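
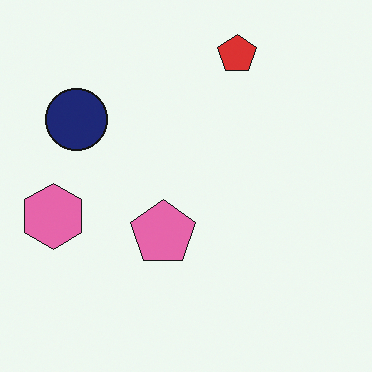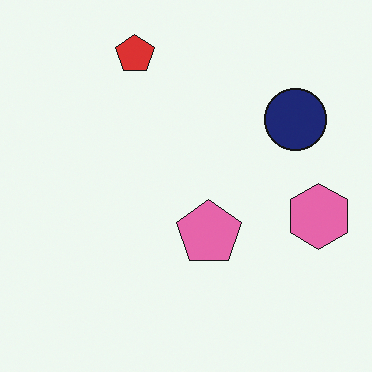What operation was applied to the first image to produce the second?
The transformation is: flipped horizontally (left ↔ right).

The pink hexagon is in the left of the first image and the right of the second — shapes on opposite sides of the vertical midline have swapped in a mirror flip.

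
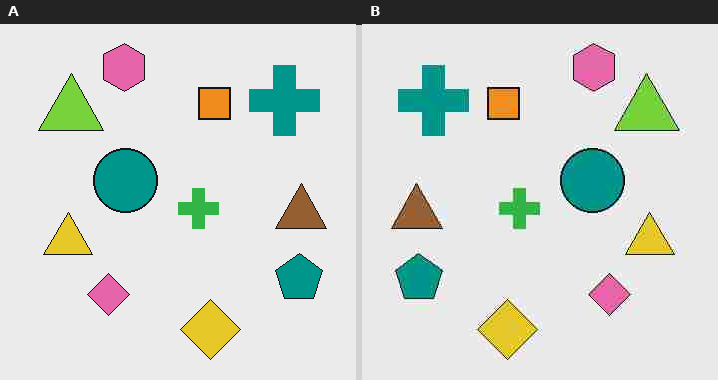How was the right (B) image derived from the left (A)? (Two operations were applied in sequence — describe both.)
The transformation is: heavily JPEG-compressed with obvious blocking artifacts, then flipped horizontally (left ↔ right).

Blocky 8×8 compression artifacts appear around shape edges and the flat background shows ringing — characteristic JPEG degradation. The brown triangle is in the right of the left (A) image and the left of the right (B) — shapes on opposite sides of the vertical midline have swapped in a mirror flip.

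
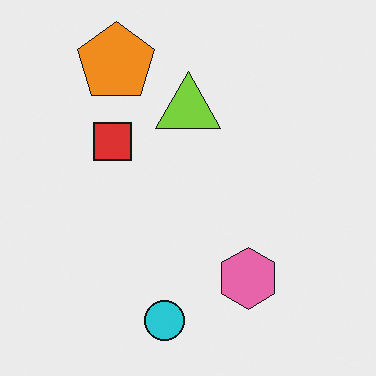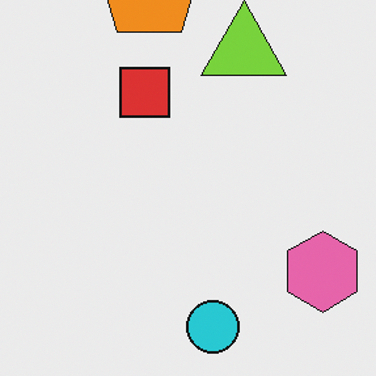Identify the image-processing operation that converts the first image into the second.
The transformation is: cropped slightly and scaled back up.

The visible shapes are larger and the field of view is narrower; shapes near the original edges may be partly or wholly outside the frame — a crop-and-rescale.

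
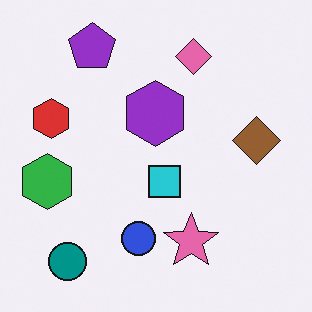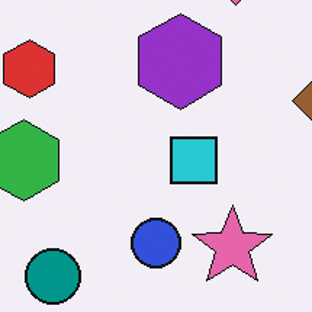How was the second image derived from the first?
The transformation is: cropped to a modestly smaller region and rescaled.

The visible shapes are larger and the field of view is narrower; shapes near the original edges may be partly or wholly outside the frame — a crop-and-rescale.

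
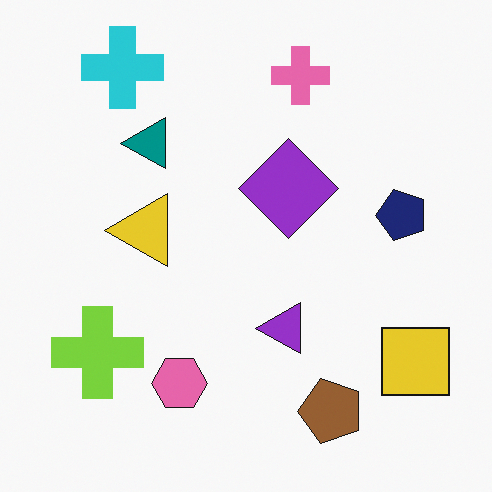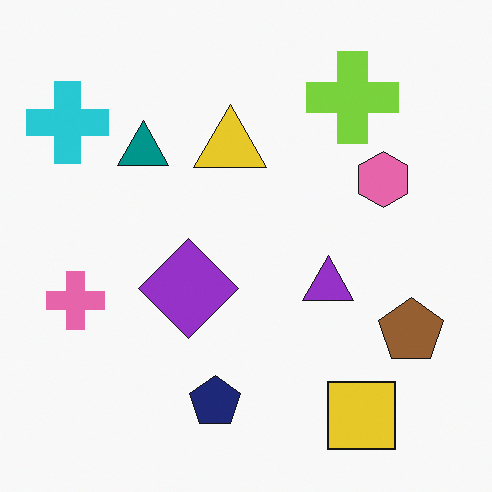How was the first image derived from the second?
The first image is the second transposed (reflected across the top-left ↔ bottom-right diagonal).

Shapes have swapped their row and column positions — what was in the top-right is now in the bottom-left — a diagonal reflection.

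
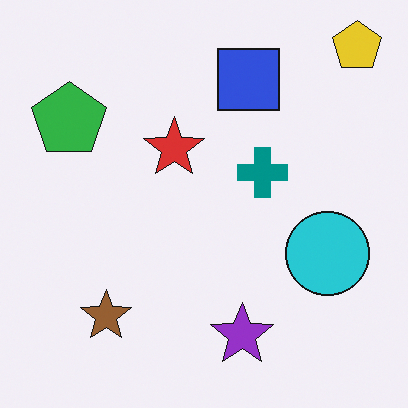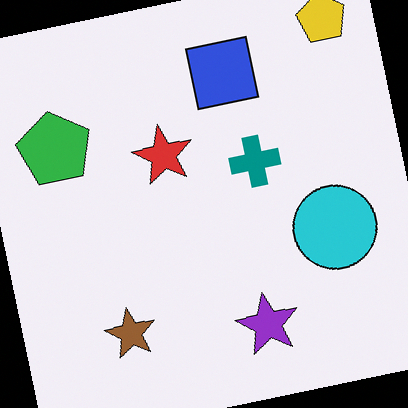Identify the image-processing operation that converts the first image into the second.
Rotated counter-clockwise by a slight angle.

Every shape is tilted by the same angle and the image corners show triangular fill wedges — a whole-image rotation by a non-right angle.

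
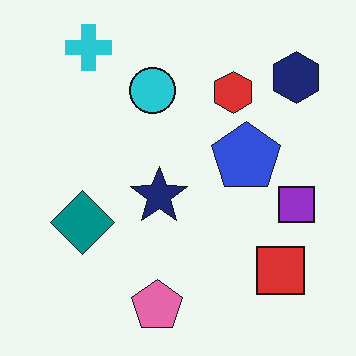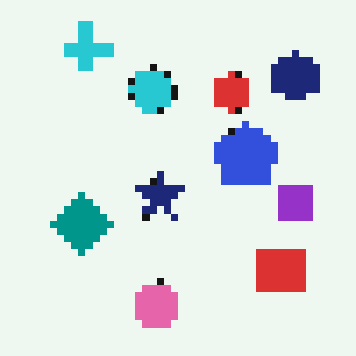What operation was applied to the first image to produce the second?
The transformation is: moderately pixelated.

Shapes are reduced to large square blocks; fine edges and outlines are lost — a downscale-then-upscale (mosaic) effect.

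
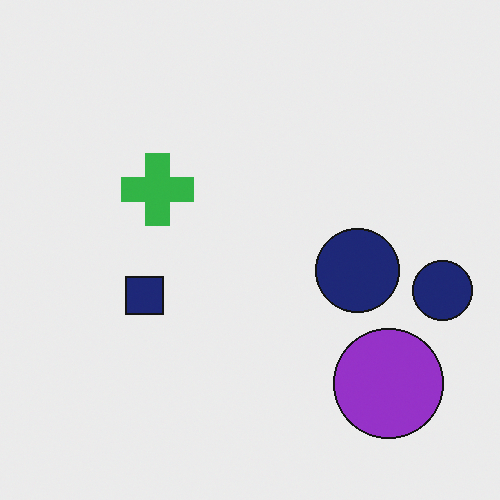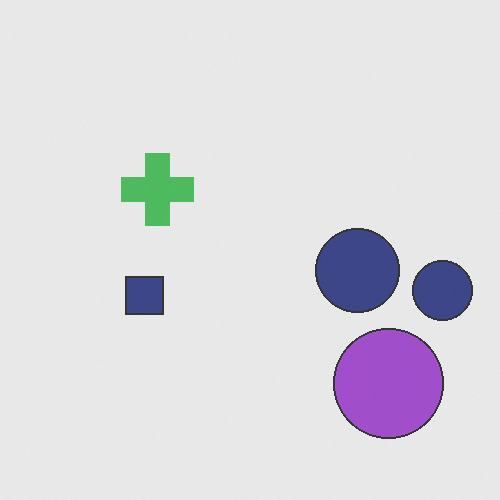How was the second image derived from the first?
Given slightly reduced contrast.

Tones are pushed toward mid-grey across the whole image — a global contrast change.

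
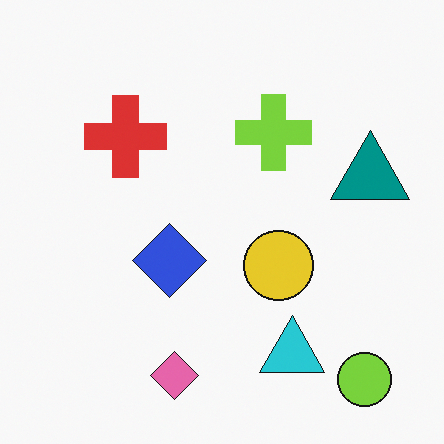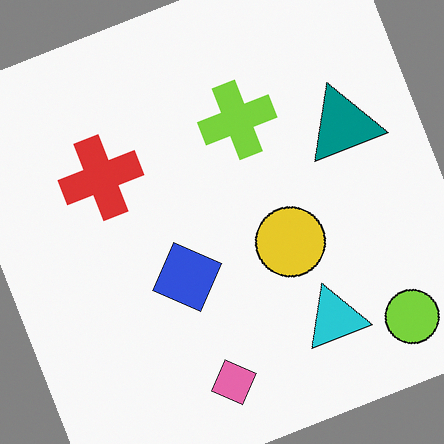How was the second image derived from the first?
The transformation is: rotated counter-clockwise by a moderate amount.

Every shape is tilted by the same angle and the image corners show triangular fill wedges — a whole-image rotation by a non-right angle.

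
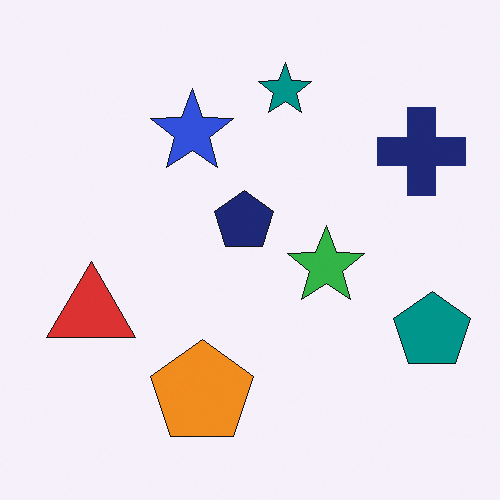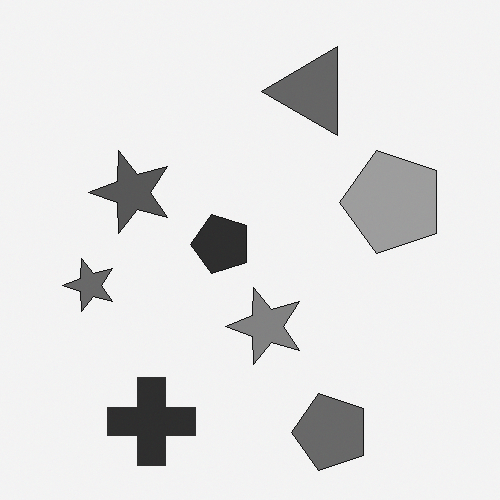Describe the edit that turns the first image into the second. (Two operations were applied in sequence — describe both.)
The image was converted to grayscale, then transposed (reflected across the top-left ↔ bottom-right diagonal).

All color is removed — every shape is now a shade of grey. Shapes have swapped their row and column positions — what was in the top-right is now in the bottom-left — a diagonal reflection.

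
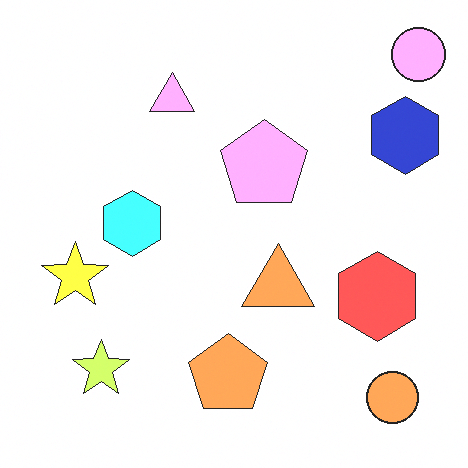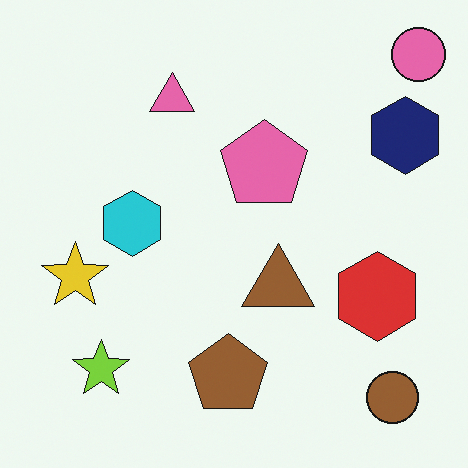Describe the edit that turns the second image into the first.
It was substantially brightened.

Every pixel — background and shapes alike — is uniformly brightened.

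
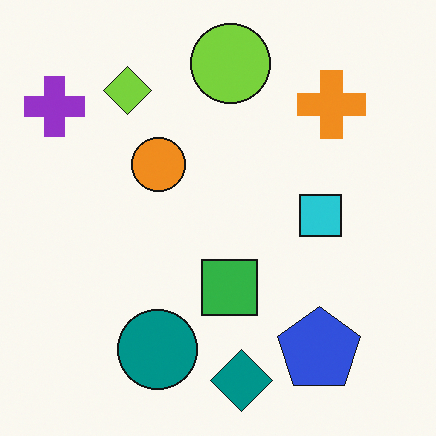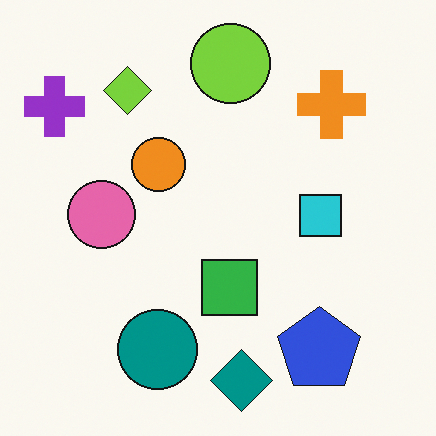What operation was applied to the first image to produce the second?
It was overlaid with an additional pink circle.

A pink circle appears in the second image that is absent from the first.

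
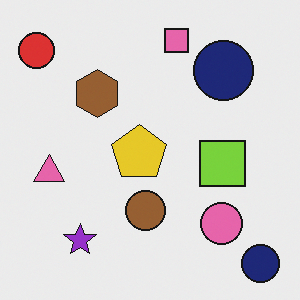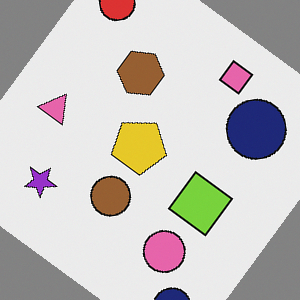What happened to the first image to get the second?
The image was rotated clockwise by a large amount — several tens of degrees.

Every shape is tilted by the same angle and the image corners show triangular fill wedges — a whole-image rotation by a non-right angle.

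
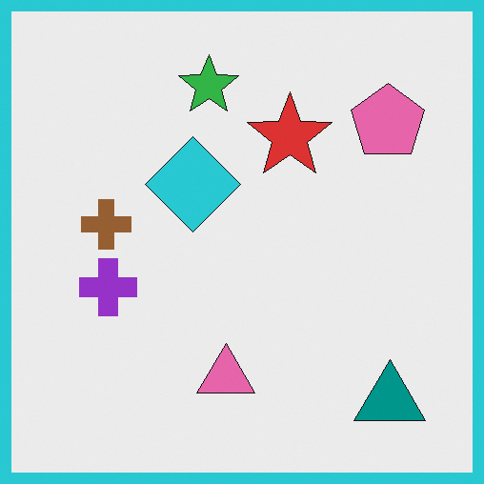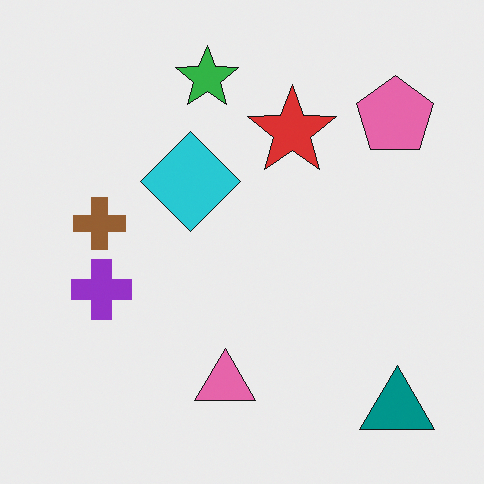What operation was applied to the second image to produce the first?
The image was framed with a cyan border.

A solid cyan frame runs around the edge of the first image, with the content slightly shrunk inside it.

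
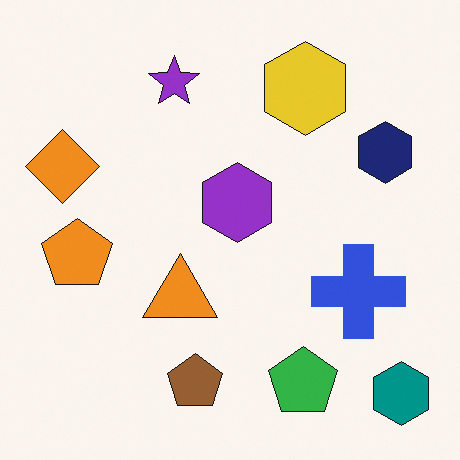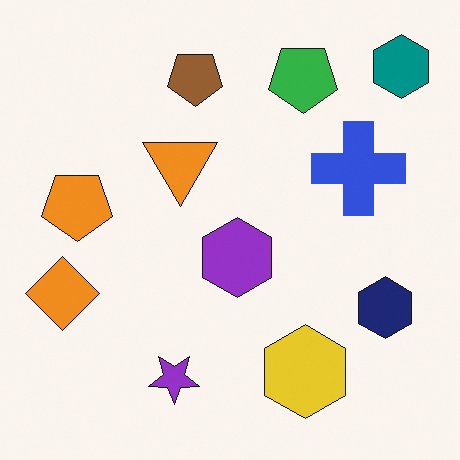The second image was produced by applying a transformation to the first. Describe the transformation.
The image was flipped vertically (top ↔ bottom).

The teal hexagon is in the bottom-right of the first image and the top-right of the second — shapes on opposite sides of the horizontal midline have swapped in a mirror flip.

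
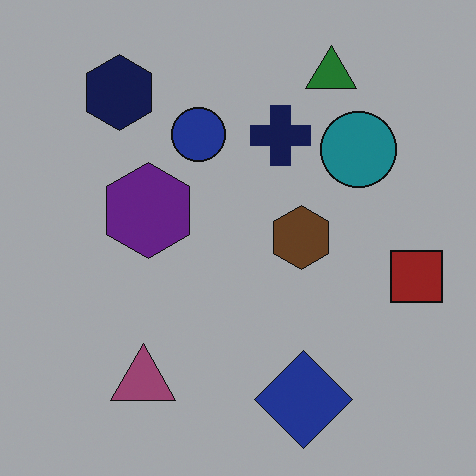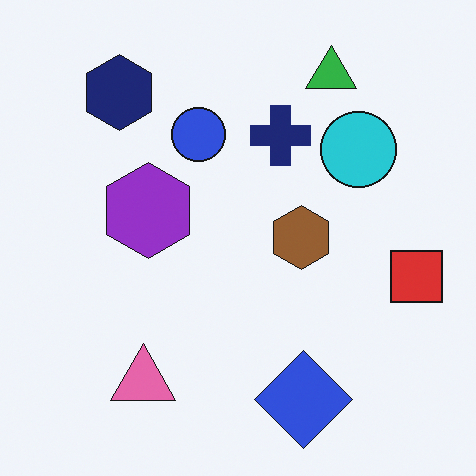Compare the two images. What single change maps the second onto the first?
The image was darkened a lot.

Every pixel — background and shapes alike — is uniformly darkened.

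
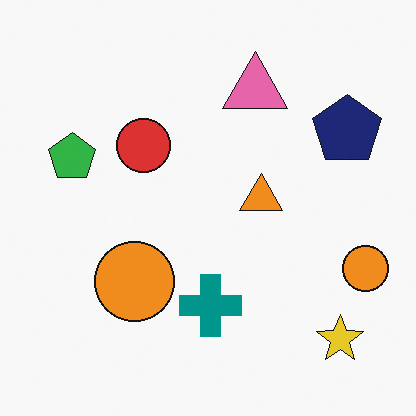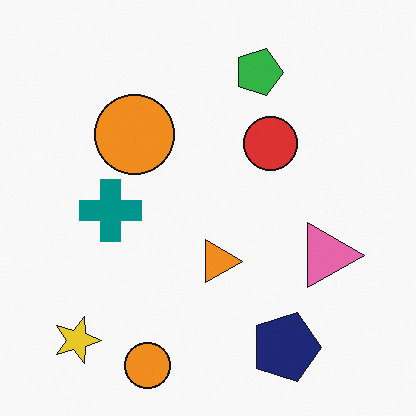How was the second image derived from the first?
The transformation is: rotated 90° clockwise.

The yellow star sits in the bottom-right of the first image and the bottom-left of the second — consistent with a whole-image 90° clockwise rotation.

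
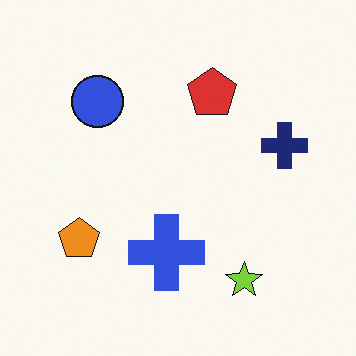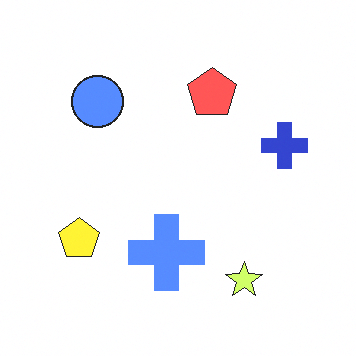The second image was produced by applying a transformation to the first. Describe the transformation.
Substantially brightened.

Every pixel — background and shapes alike — is uniformly brightened.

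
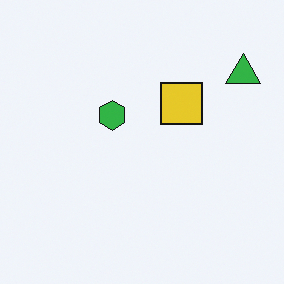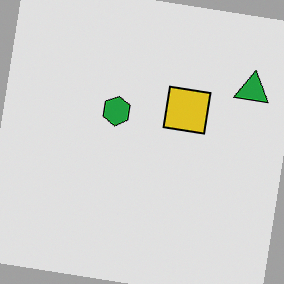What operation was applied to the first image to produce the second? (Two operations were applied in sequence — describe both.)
This is the original image rotated clockwise by a small amount, then posterized to a reduced palette.

Every shape is tilted by the same angle and the image corners show triangular fill wedges — a whole-image rotation by a non-right angle. Each flat color has snapped to a coarser quantized level — most visibly, the near-white background has dropped to a flat grey.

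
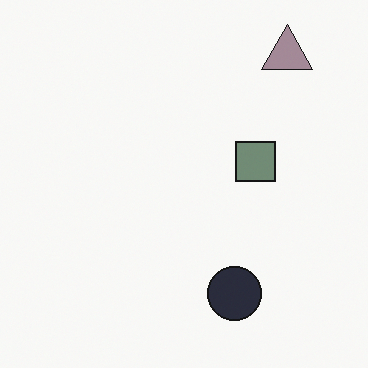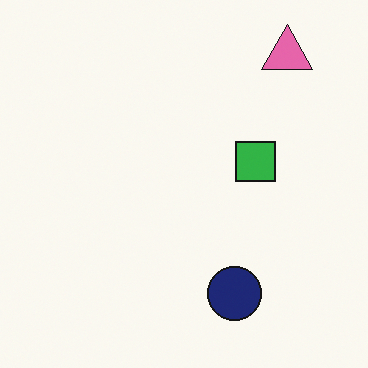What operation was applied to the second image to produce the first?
The transformation is: heavily desaturated.

All colors are more muted and greyish — a global saturation change.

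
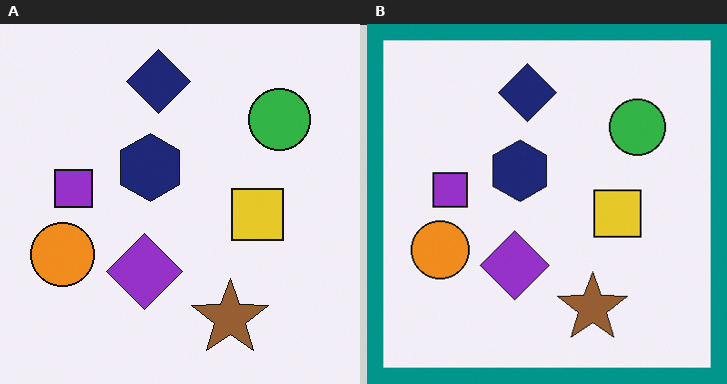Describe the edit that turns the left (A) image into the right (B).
The transformation is: framed with a teal border.

A solid teal frame runs around the edge of the right (B) image, with the content slightly shrunk inside it.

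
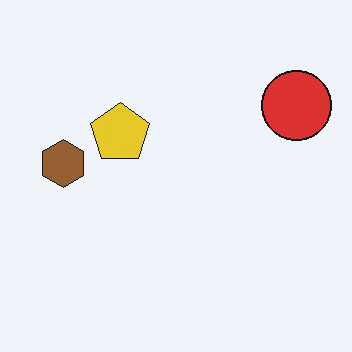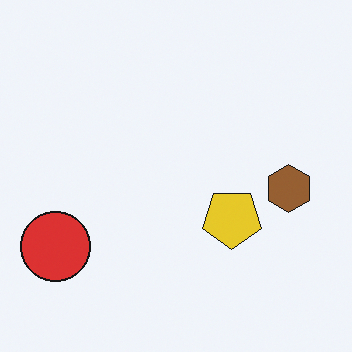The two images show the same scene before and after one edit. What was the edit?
Rotated 180°.

The red circle sits in the top-right of the first image and the bottom-left of the second — consistent with a whole-image 180° rotation.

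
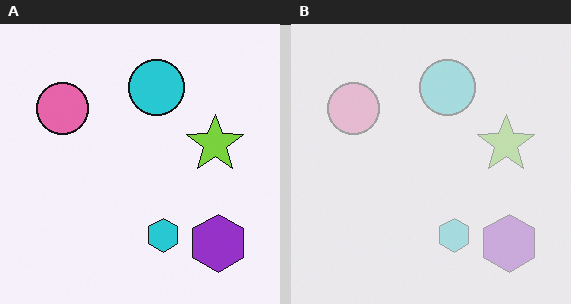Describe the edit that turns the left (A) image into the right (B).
The right (B) image is the left (A) washed out (contrast reduced).

Tones are pushed toward mid-grey across the whole image — a global contrast change.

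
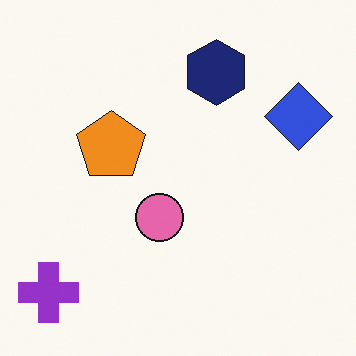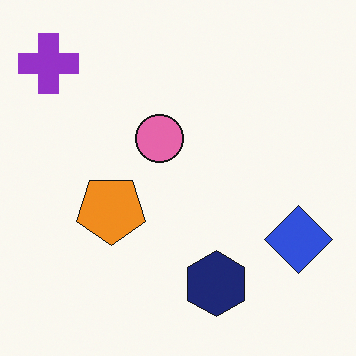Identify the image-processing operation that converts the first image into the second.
The second image is the first flipped vertically (top ↔ bottom).

The purple cross is in the bottom-left of the first image and the top-left of the second — shapes on opposite sides of the horizontal midline have swapped in a mirror flip.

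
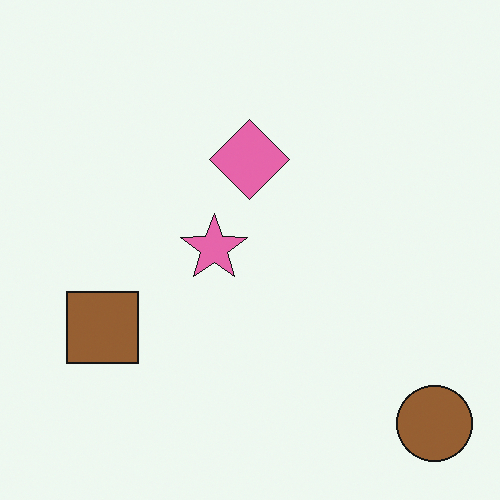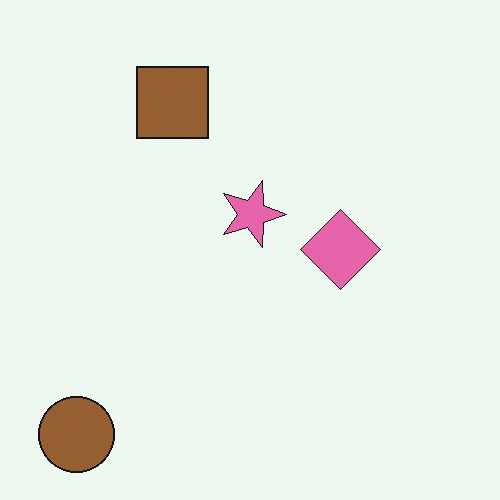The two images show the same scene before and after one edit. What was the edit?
This is the original image rotated 90° clockwise.

The brown circle sits in the bottom-right of the first image and the bottom-left of the second — consistent with a whole-image 90° clockwise rotation.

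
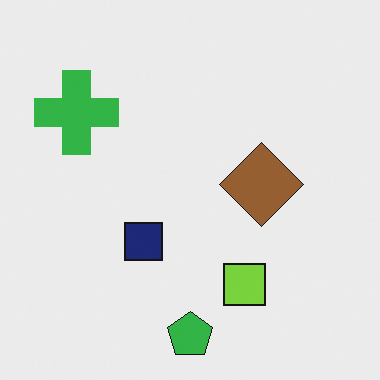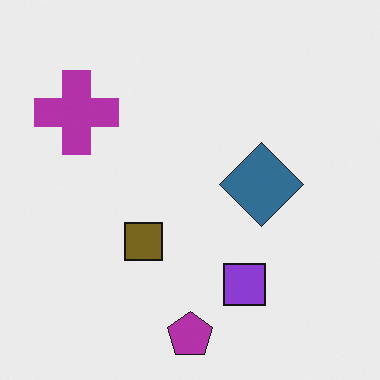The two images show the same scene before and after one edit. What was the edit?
The image was hue-shifted by a large amount.

Every shape's color has rotated by the same amount around the hue wheel — a uniform hue shift.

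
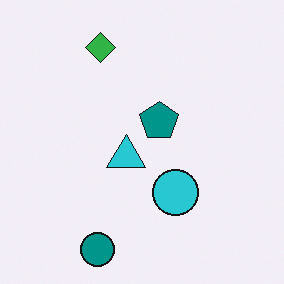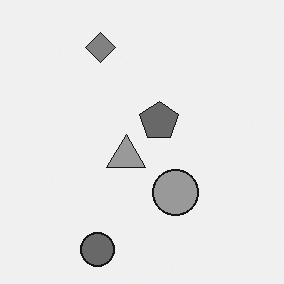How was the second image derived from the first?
The second image is the first converted to grayscale.

All color is removed — every shape is now a shade of grey.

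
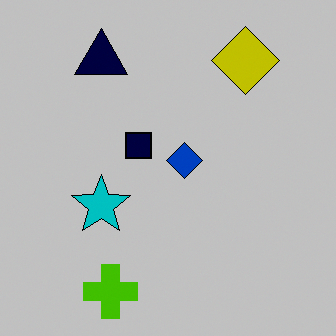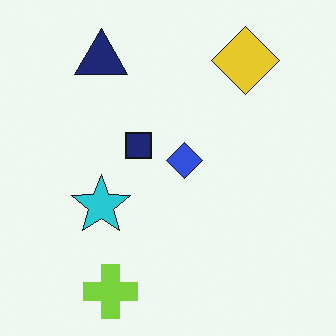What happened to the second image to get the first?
The transformation is: heavily posterized to just a handful of flat colors.

Each flat color has snapped to a coarser quantized level — most visibly, the near-white background has dropped to a flat grey.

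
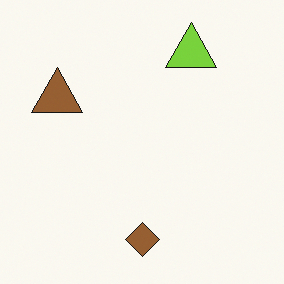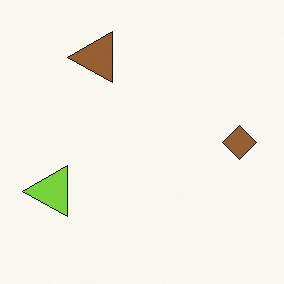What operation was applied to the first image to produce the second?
This is the original image transposed (reflected across the top-left ↔ bottom-right diagonal).

Shapes have swapped their row and column positions — what was in the top-right is now in the bottom-left — a diagonal reflection.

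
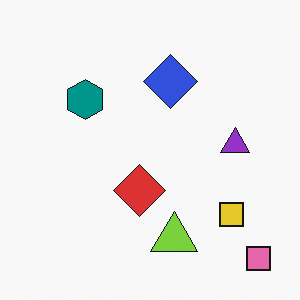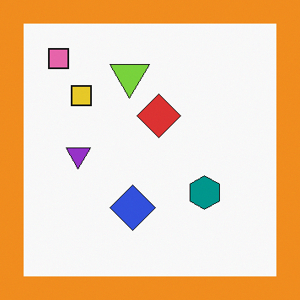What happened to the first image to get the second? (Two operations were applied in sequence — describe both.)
This is the original image rotated 180°, then framed with a orange border.

The pink square sits in the bottom-right of the first image and the top-left of the second — consistent with a whole-image 180° rotation. A solid orange frame runs around the edge of the second image, with the content slightly shrunk inside it.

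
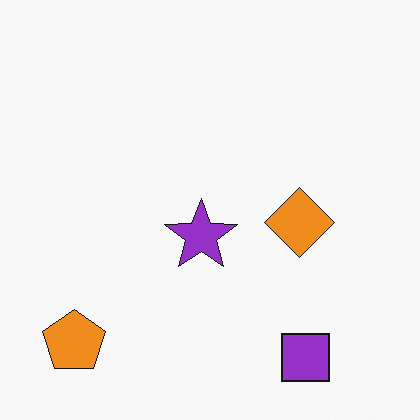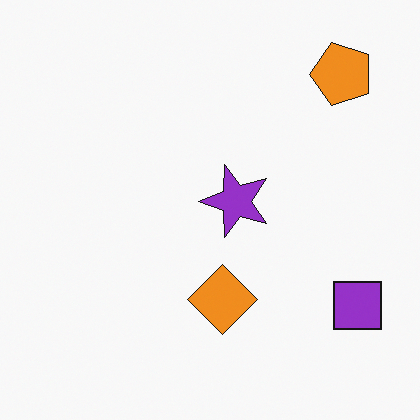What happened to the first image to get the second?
The second image is the first transposed (reflected across the top-left ↔ bottom-right diagonal).

Shapes have swapped their row and column positions — what was in the top-right is now in the bottom-left — a diagonal reflection.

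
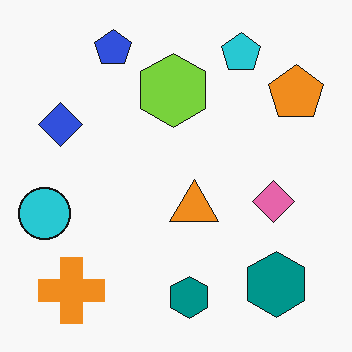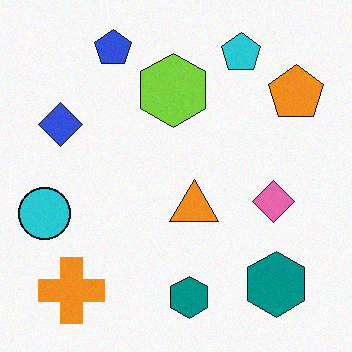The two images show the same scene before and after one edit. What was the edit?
Degraded with subtle gaussian noise.

Random speckle covers the whole image, including the flat background.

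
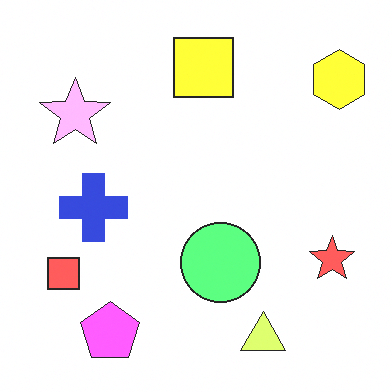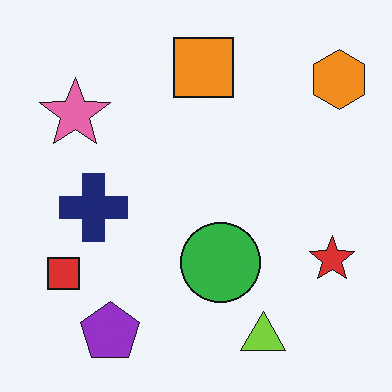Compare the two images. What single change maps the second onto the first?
The transformation is: noticeably brightened.

Every pixel — background and shapes alike — is uniformly brightened.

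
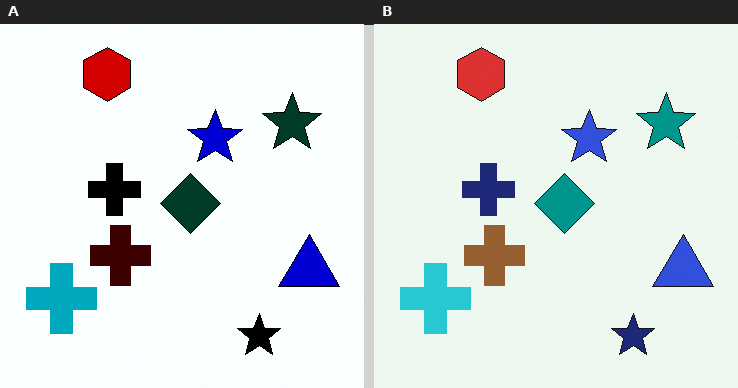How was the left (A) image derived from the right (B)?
It was boosted in contrast.

Tones are pushed away from mid-grey across the whole image — a global contrast change.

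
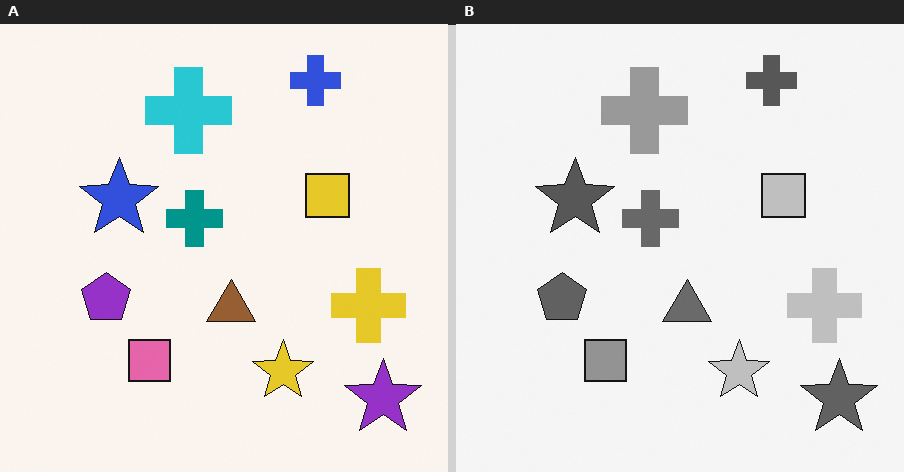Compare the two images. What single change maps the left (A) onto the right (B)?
The image was converted to grayscale.

All color is removed — every shape is now a shade of grey.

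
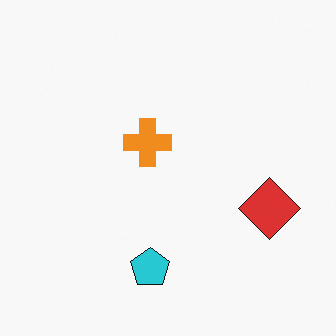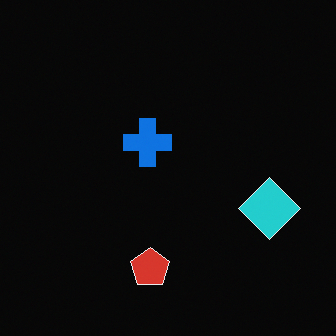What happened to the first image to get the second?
The second image is the first color-inverted (negative).

The light background has become dark and every shape's color is its complement — a photographic negative.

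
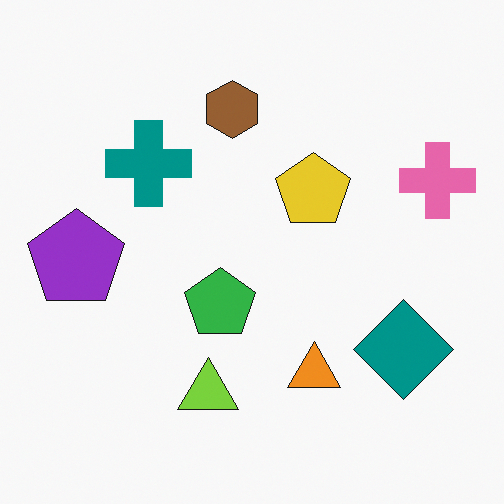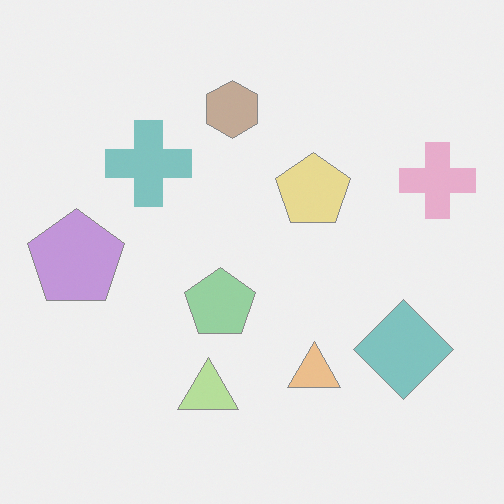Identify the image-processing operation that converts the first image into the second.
The second image is the first washed out (contrast reduced).

Tones are pushed toward mid-grey across the whole image — a global contrast change.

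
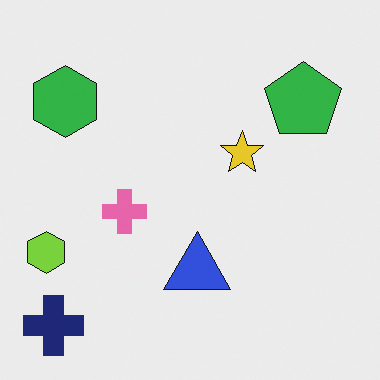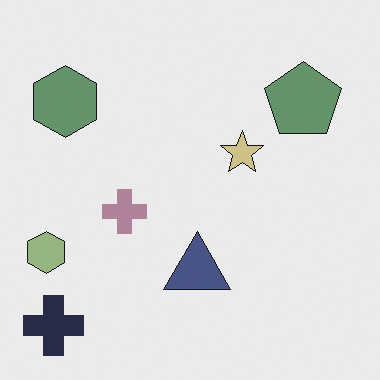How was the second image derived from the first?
This is the original image heavily desaturated.

All colors are more muted and greyish — a global saturation change.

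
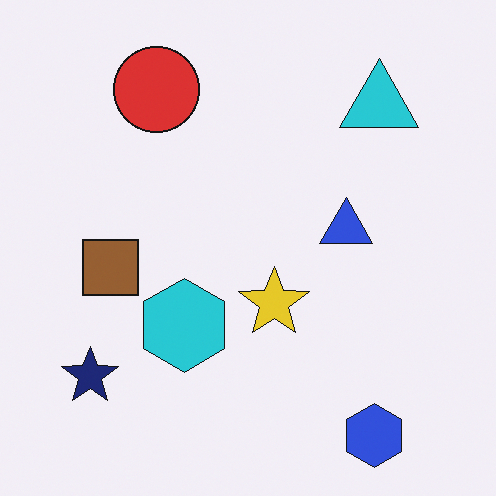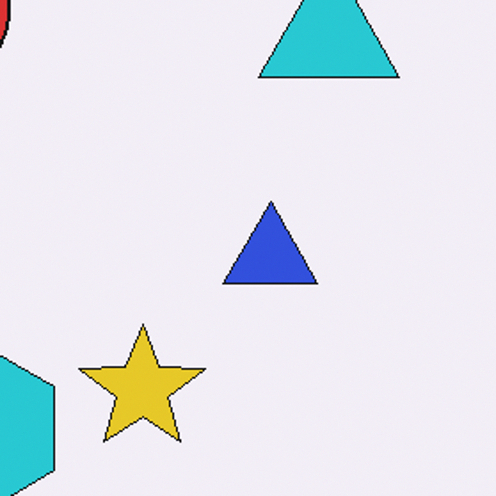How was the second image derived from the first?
The second image is the first cropped to a noticeably smaller region and rescaled.

The visible shapes are larger and the field of view is narrower; shapes near the original edges may be partly or wholly outside the frame — a crop-and-rescale.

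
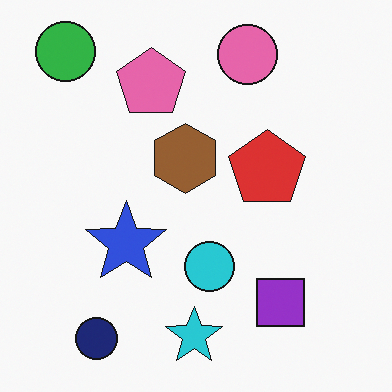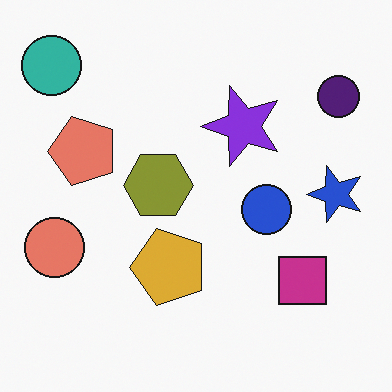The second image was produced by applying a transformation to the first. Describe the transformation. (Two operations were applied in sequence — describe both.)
This is the original image hue-shifted slightly, then transposed (reflected across the top-left ↔ bottom-right diagonal).

Every shape's color has rotated by the same amount around the hue wheel — a uniform hue shift. Shapes have swapped their row and column positions — what was in the top-right is now in the bottom-left — a diagonal reflection.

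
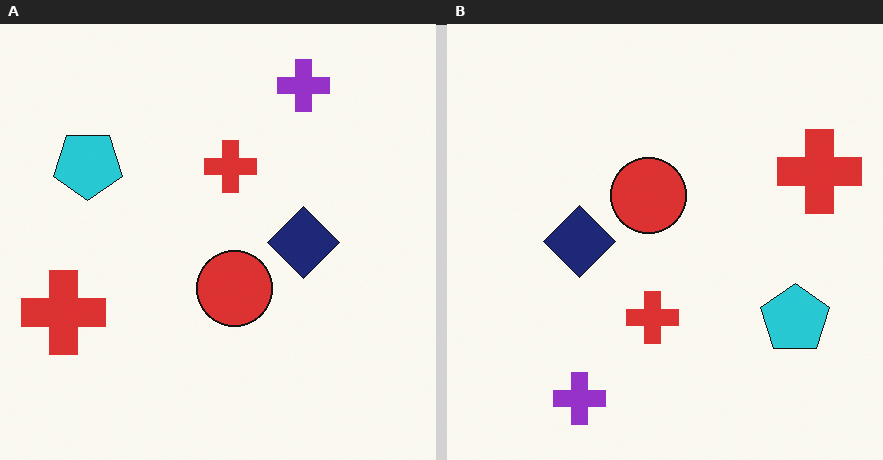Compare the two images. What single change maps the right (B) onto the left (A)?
Rotated 180°.

The purple cross sits in the bottom-left of the right (B) image and the top-right of the left (A) — consistent with a whole-image 180° rotation.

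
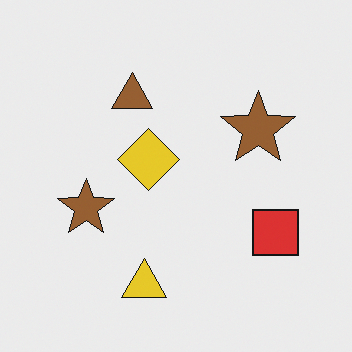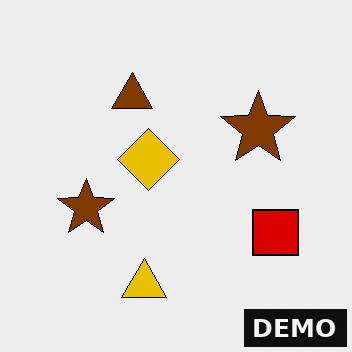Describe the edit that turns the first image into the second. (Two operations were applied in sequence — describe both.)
This is the original image given slightly increased contrast, then watermarked with the text "DEMO" in the lower-right corner.

Tones are pushed away from mid-grey across the whole image — a global contrast change. A dark label reading "DEMO" appears in the lower-right corner.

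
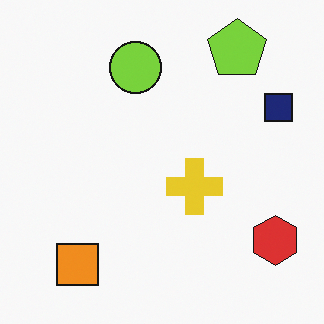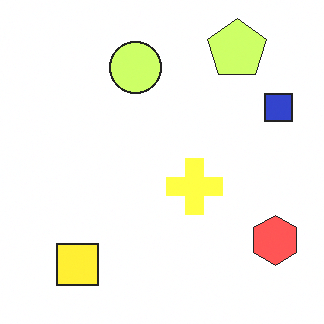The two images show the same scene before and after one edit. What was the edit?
It was noticeably brightened.

Every pixel — background and shapes alike — is uniformly brightened.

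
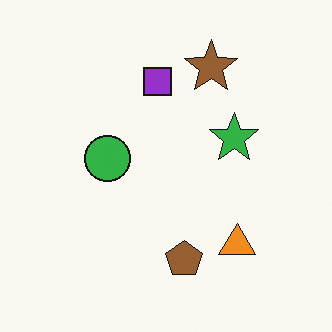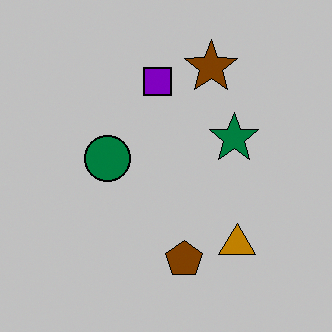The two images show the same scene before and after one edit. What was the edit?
The second image is the first heavily posterized to just a handful of flat colors.

Each flat color has snapped to a coarser quantized level — most visibly, the near-white background has dropped to a flat grey.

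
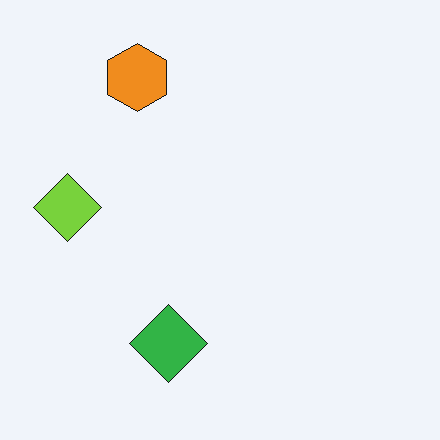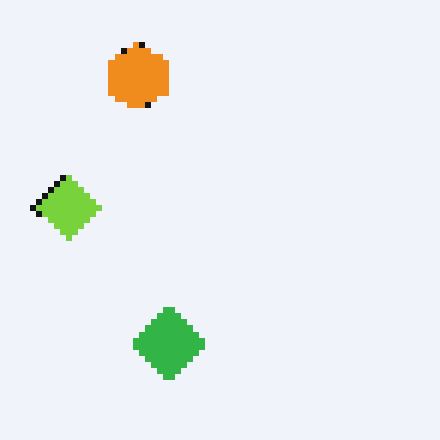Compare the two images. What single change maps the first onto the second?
Moderately pixelated.

Shapes are reduced to large square blocks; fine edges and outlines are lost — a downscale-then-upscale (mosaic) effect.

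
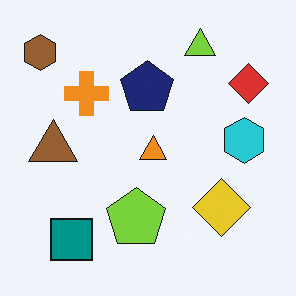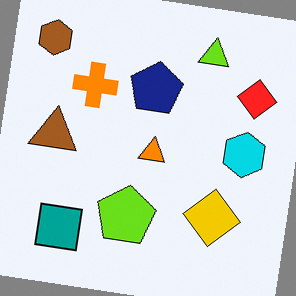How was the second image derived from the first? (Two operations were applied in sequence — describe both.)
Slightly oversaturated, then rotated clockwise by a slight angle.

All colors are more vivid — a global saturation change. Every shape is tilted by the same angle and the image corners show triangular fill wedges — a whole-image rotation by a non-right angle.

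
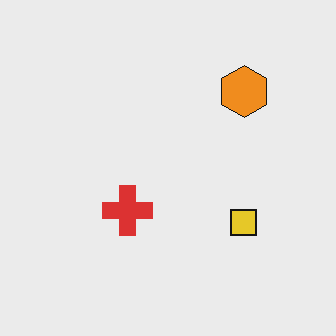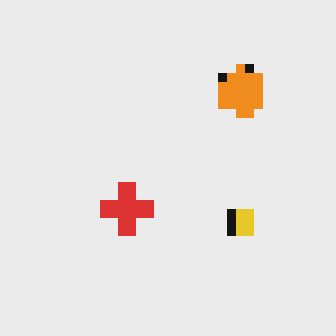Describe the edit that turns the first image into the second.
The image was coarsely pixelated.

Shapes are reduced to large square blocks; fine edges and outlines are lost — a downscale-then-upscale (mosaic) effect.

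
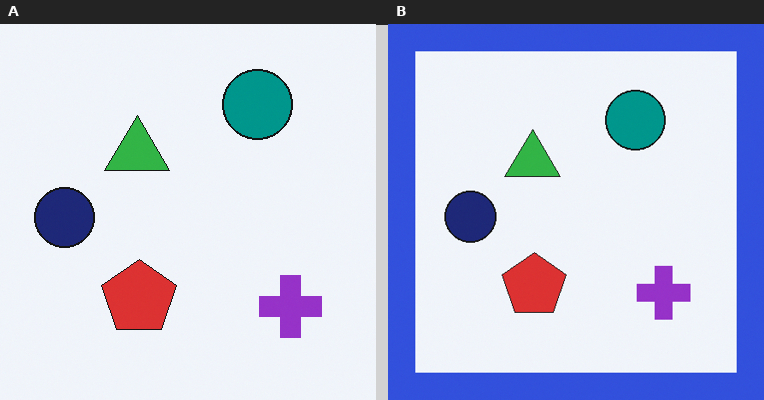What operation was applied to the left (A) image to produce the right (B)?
The transformation is: framed with a blue border.

A solid blue frame runs around the edge of the right (B) image, with the content slightly shrunk inside it.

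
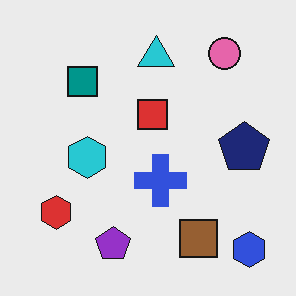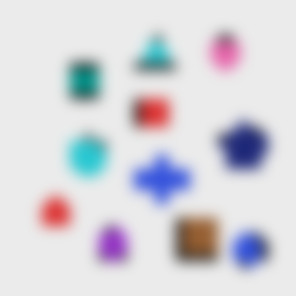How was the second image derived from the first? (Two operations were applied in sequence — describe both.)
The image was moderately pixelated, then heavily blurred.

Shapes are reduced to large square blocks; fine edges and outlines are lost — a downscale-then-upscale (mosaic) effect. Shape edges and outlines are uniformly softened across the whole image.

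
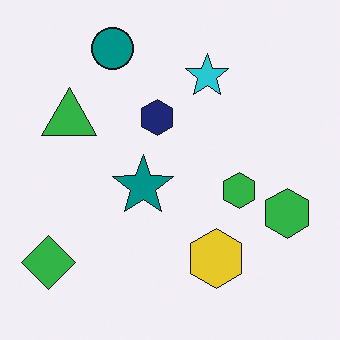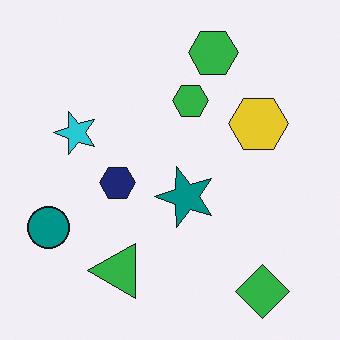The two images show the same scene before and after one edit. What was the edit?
The second image is the first rotated 90° counter-clockwise.

The green diamond sits in the bottom-left of the first image and the bottom-right of the second — consistent with a whole-image 90° counter-clockwise rotation.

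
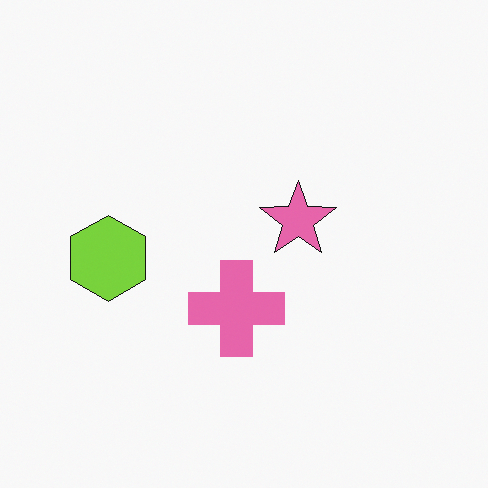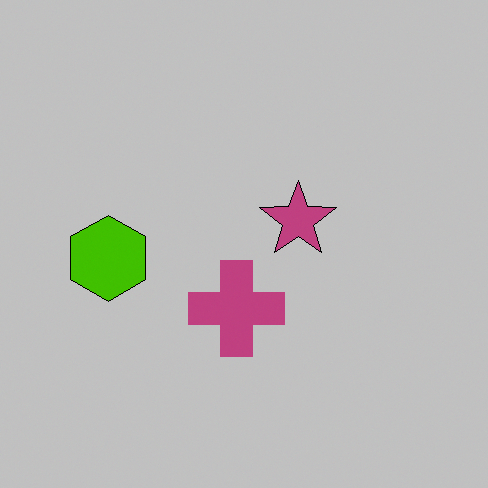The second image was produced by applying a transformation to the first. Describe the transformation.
The image was aggressively posterized.

Each flat color has snapped to a coarser quantized level — most visibly, the near-white background has dropped to a flat grey.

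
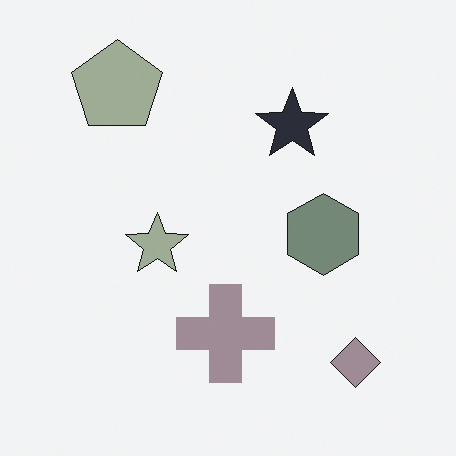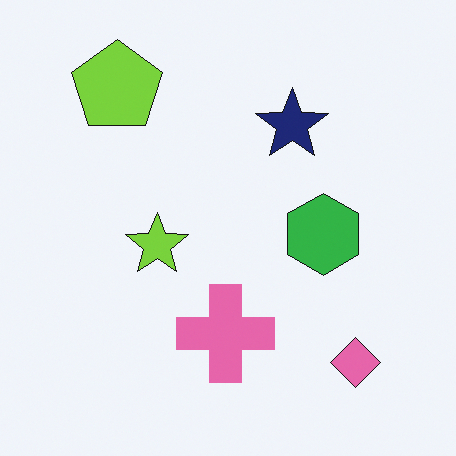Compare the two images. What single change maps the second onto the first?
The transformation is: heavily desaturated.

All colors are more muted and greyish — a global saturation change.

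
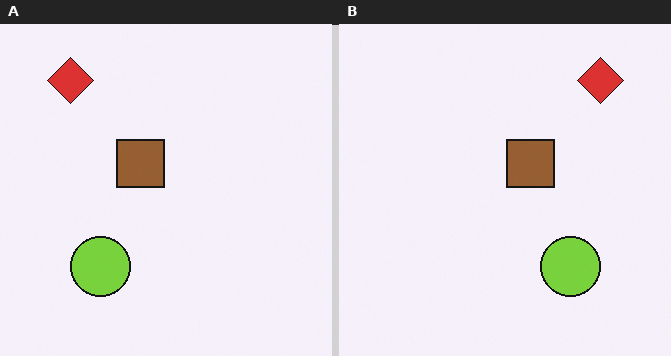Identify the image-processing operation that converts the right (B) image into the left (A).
Flipped horizontally (left ↔ right).

The red diamond is in the top-right of the right (B) image and the top-left of the left (A) — shapes on opposite sides of the vertical midline have swapped in a mirror flip.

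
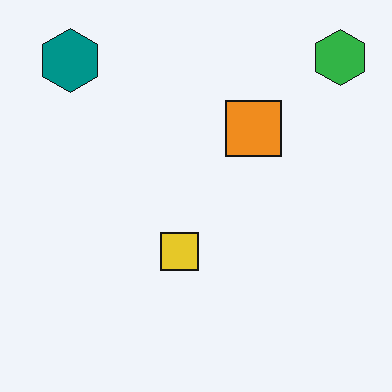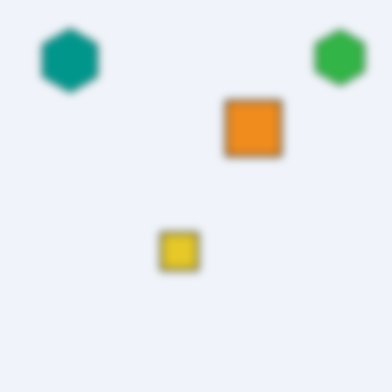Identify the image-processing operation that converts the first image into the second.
This is the original image noticeably gaussian-blurred.

Shape edges and outlines are uniformly softened across the whole image.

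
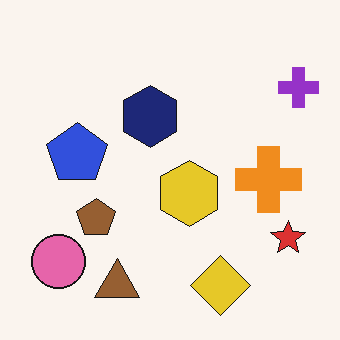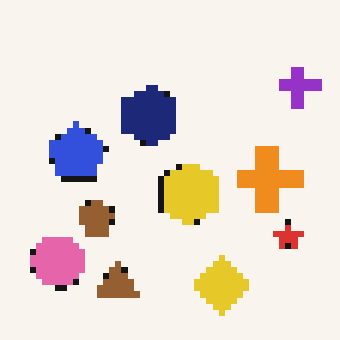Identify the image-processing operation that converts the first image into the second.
This is the original image pixelated into visible square blocks.

Shapes are reduced to large square blocks; fine edges and outlines are lost — a downscale-then-upscale (mosaic) effect.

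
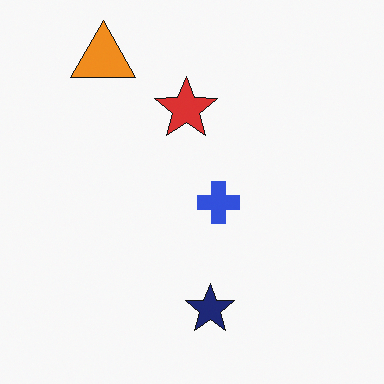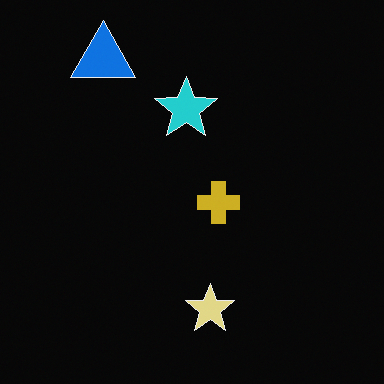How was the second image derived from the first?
The transformation is: color-inverted (negative).

The light background has become dark and every shape's color is its complement — a photographic negative.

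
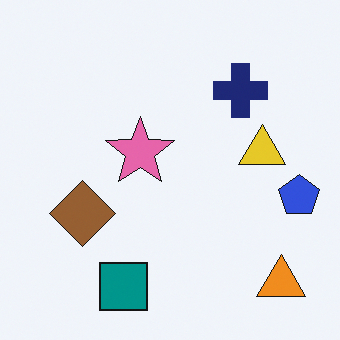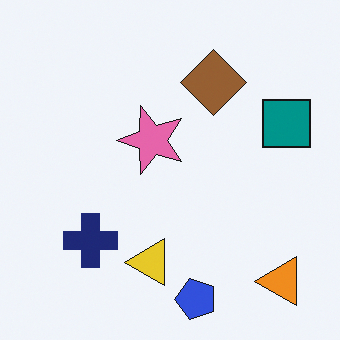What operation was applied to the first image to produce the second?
This is the original image transposed (reflected across the top-left ↔ bottom-right diagonal).

Shapes have swapped their row and column positions — what was in the top-right is now in the bottom-left — a diagonal reflection.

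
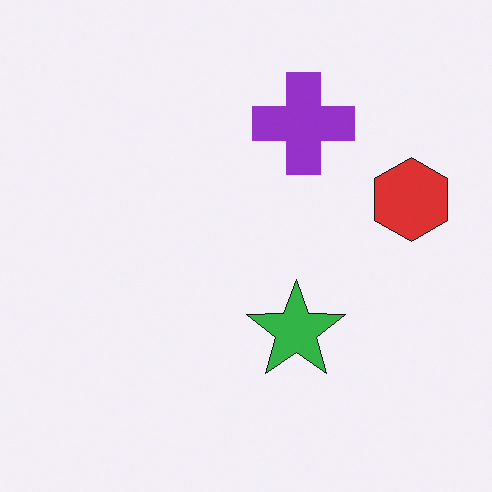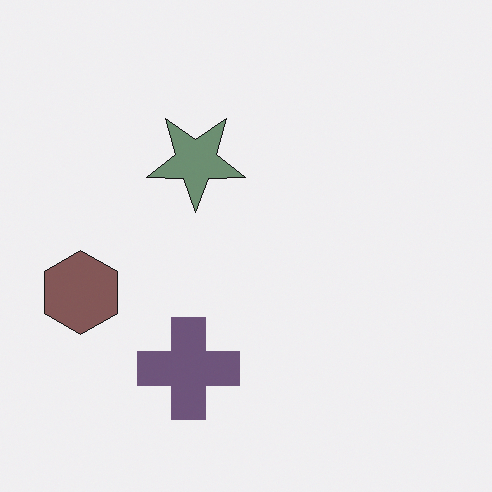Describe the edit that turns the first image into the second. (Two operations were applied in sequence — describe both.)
The image was rotated 180°, then heavily desaturated.

The red hexagon sits in the right of the first image and the left of the second — consistent with a whole-image 180° rotation. All colors are more muted and greyish — a global saturation change.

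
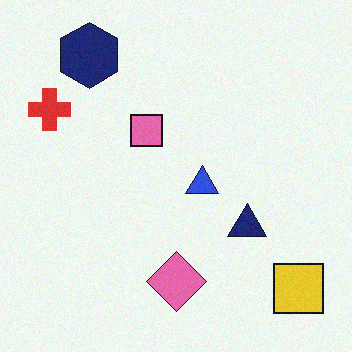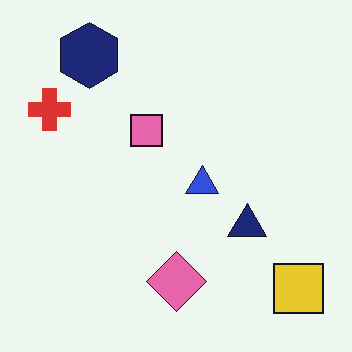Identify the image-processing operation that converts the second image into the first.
The transformation is: degraded with subtle gaussian noise.

Random speckle covers the whole image, including the flat background.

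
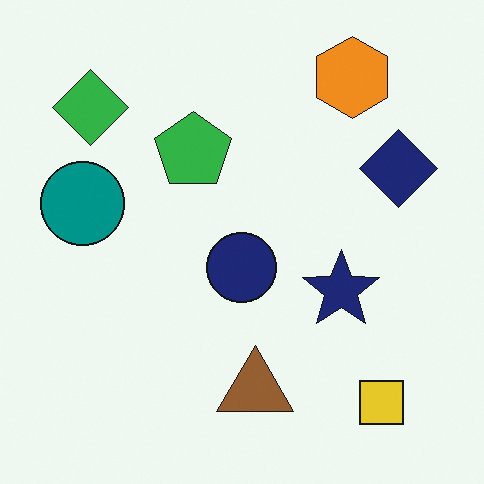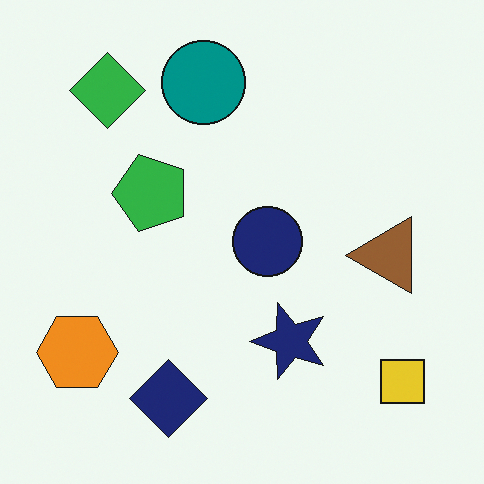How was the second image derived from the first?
This is the original image transposed (reflected across the top-left ↔ bottom-right diagonal).

Shapes have swapped their row and column positions — what was in the top-right is now in the bottom-left — a diagonal reflection.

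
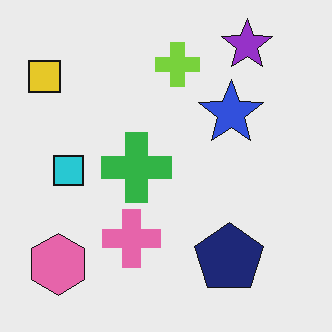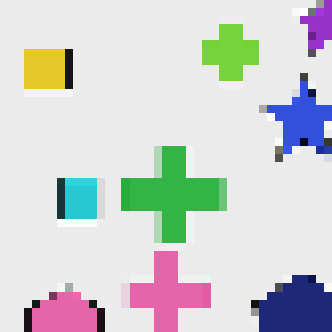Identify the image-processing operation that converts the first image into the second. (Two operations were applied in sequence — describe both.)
Cropped slightly and scaled back up, then pixelated into visible square blocks.

The visible shapes are larger and the field of view is narrower; shapes near the original edges may be partly or wholly outside the frame — a crop-and-rescale. Shapes are reduced to large square blocks; fine edges and outlines are lost — a downscale-then-upscale (mosaic) effect.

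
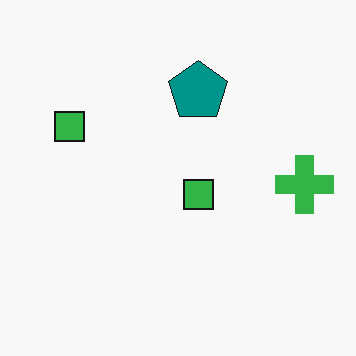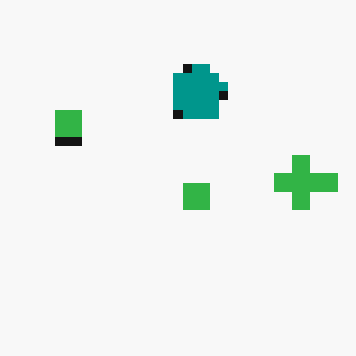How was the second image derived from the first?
It was coarsely pixelated.

Shapes are reduced to large square blocks; fine edges and outlines are lost — a downscale-then-upscale (mosaic) effect.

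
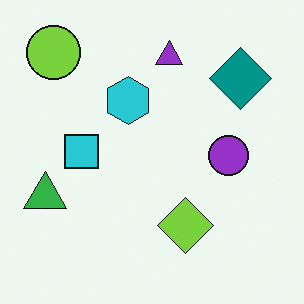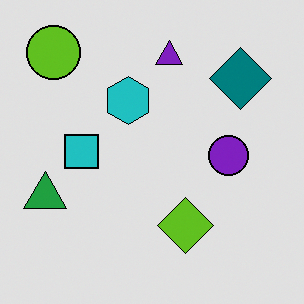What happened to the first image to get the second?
It was moderately posterized.

Each flat color has snapped to a coarser quantized level — most visibly, the near-white background has dropped to a flat grey.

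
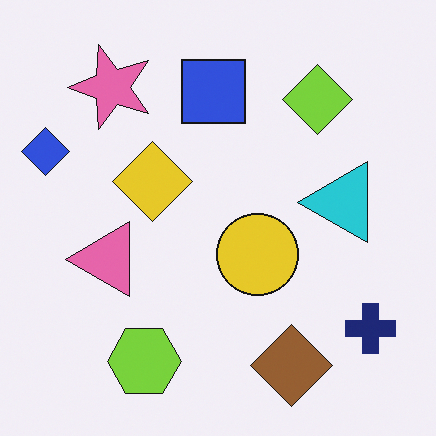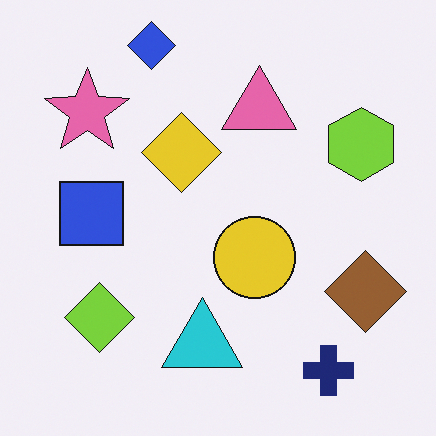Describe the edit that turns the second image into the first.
Transposed (reflected across the top-left ↔ bottom-right diagonal).

Shapes have swapped their row and column positions — what was in the top-right is now in the bottom-left — a diagonal reflection.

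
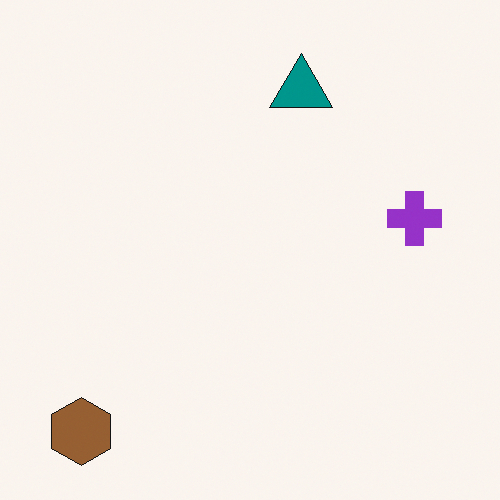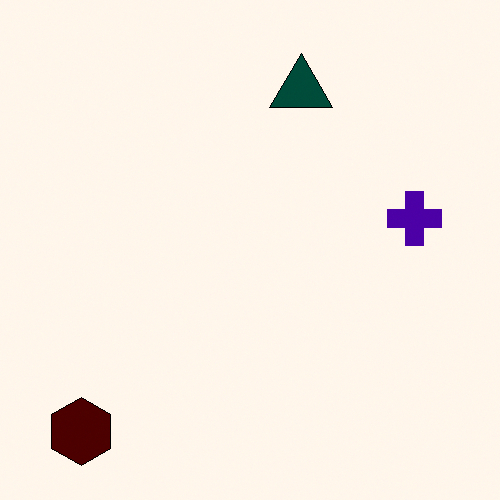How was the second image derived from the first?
The second image is the first boosted in contrast.

Tones are pushed away from mid-grey across the whole image — a global contrast change.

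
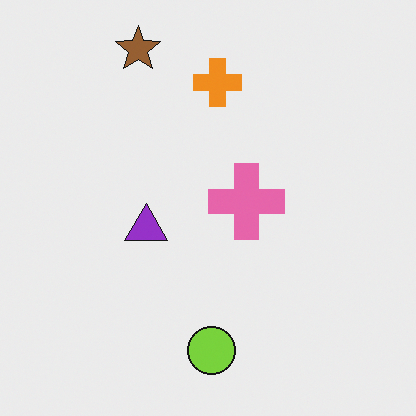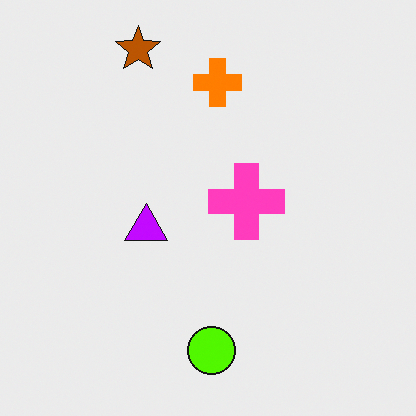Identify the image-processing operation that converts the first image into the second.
This is the original image heavily oversaturated.

All colors are more vivid — a global saturation change.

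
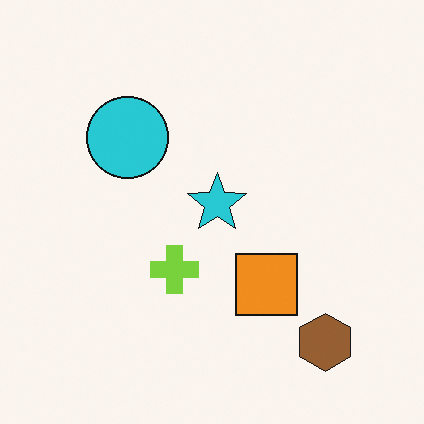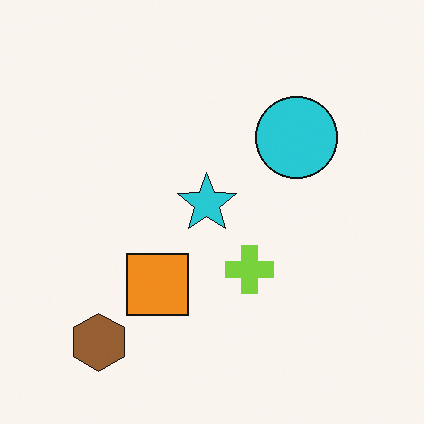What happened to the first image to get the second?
Flipped horizontally (left ↔ right).

The brown hexagon is in the bottom-right of the first image and the bottom-left of the second — shapes on opposite sides of the vertical midline have swapped in a mirror flip.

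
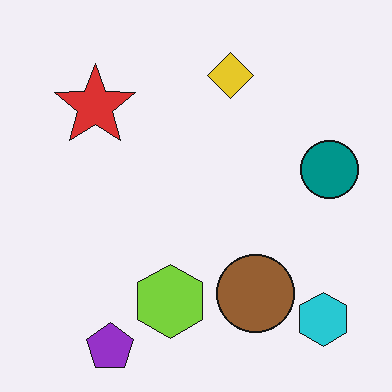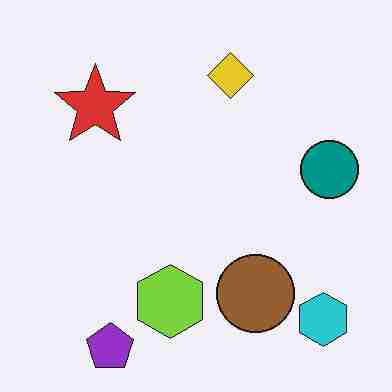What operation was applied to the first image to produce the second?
Heavily JPEG-compressed with obvious blocking artifacts.

Blocky 8×8 compression artifacts appear around shape edges and the flat background shows ringing — characteristic JPEG degradation.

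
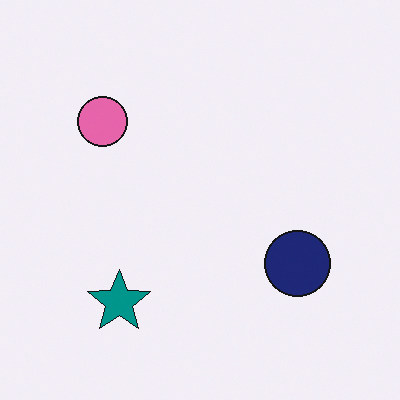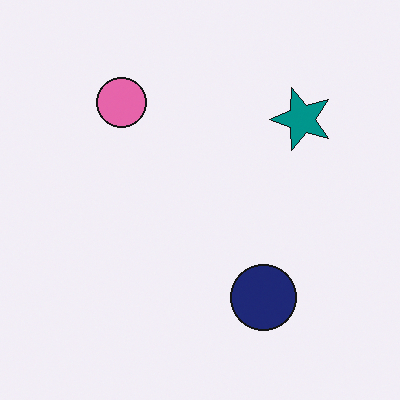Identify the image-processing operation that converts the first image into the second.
The image was transposed (reflected across the top-left ↔ bottom-right diagonal).

Shapes have swapped their row and column positions — what was in the top-right is now in the bottom-left — a diagonal reflection.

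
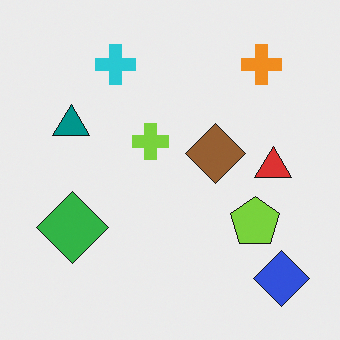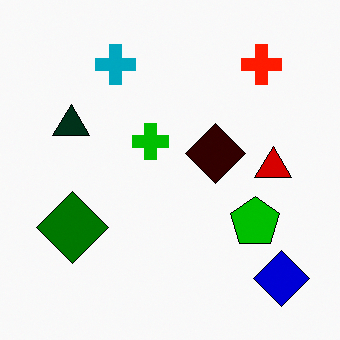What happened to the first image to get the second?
Given much higher contrast.

Tones are pushed away from mid-grey across the whole image — a global contrast change.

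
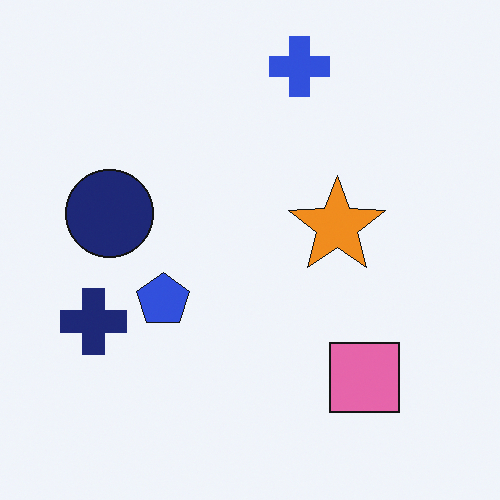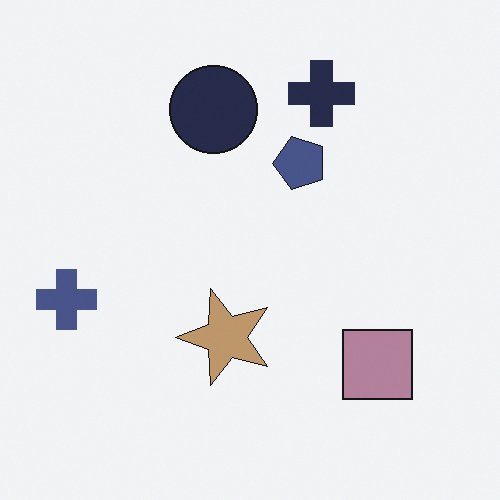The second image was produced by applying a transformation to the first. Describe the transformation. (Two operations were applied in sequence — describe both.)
The second image is the first heavily desaturated, then transposed (reflected across the top-left ↔ bottom-right diagonal).

All colors are more muted and greyish — a global saturation change. Shapes have swapped their row and column positions — what was in the top-right is now in the bottom-left — a diagonal reflection.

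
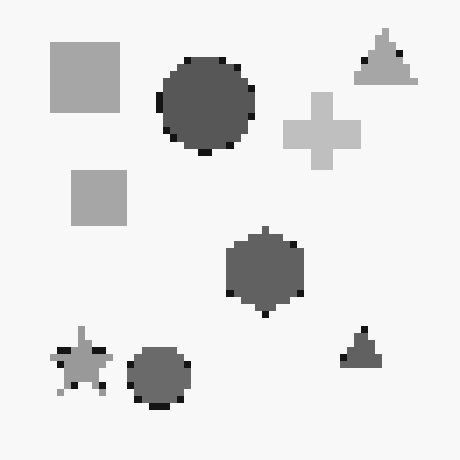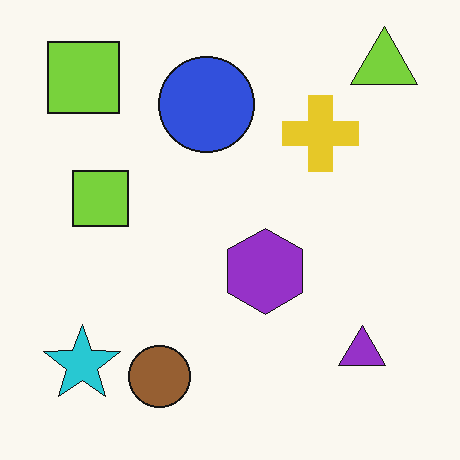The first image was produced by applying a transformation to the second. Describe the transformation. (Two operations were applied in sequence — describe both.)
This is the original image converted to grayscale, then pixelated into visible square blocks.

All color is removed — every shape is now a shade of grey. Shapes are reduced to large square blocks; fine edges and outlines are lost — a downscale-then-upscale (mosaic) effect.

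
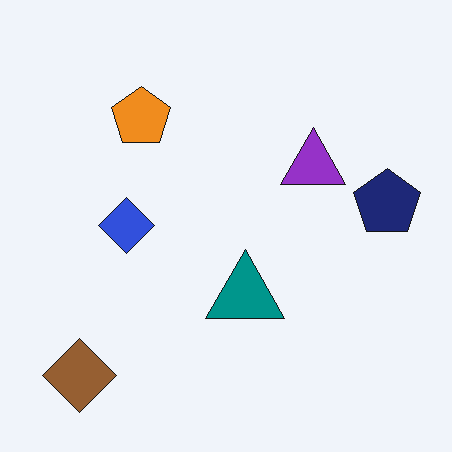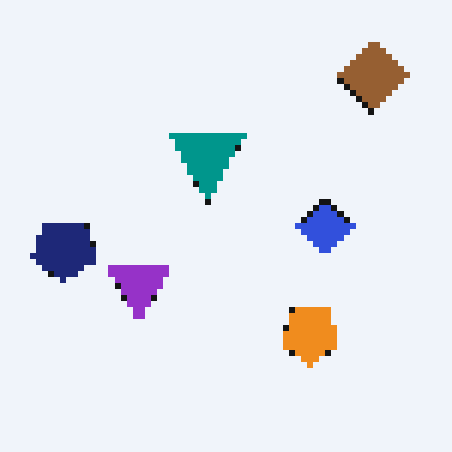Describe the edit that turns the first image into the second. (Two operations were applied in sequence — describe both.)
This is the original image rotated 180°, then pixelated into visible square blocks.

The brown diamond sits in the bottom-left of the first image and the top-right of the second — consistent with a whole-image 180° rotation. Shapes are reduced to large square blocks; fine edges and outlines are lost — a downscale-then-upscale (mosaic) effect.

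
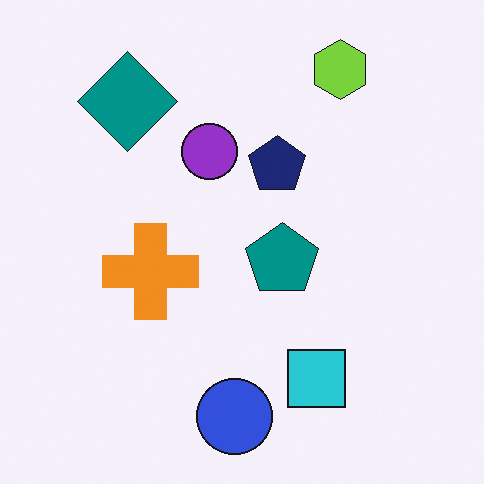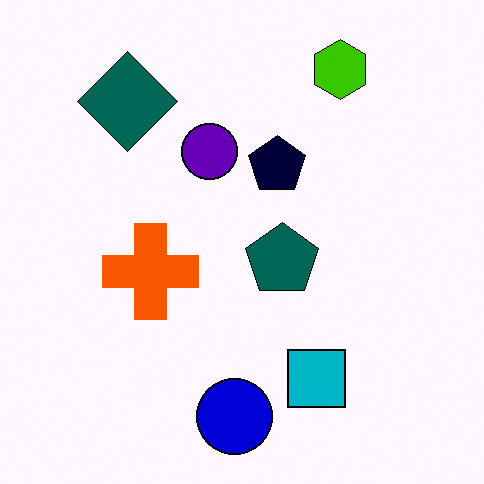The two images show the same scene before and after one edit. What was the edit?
The transformation is: given much higher contrast.

Tones are pushed away from mid-grey across the whole image — a global contrast change.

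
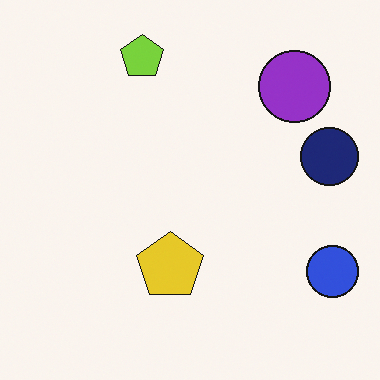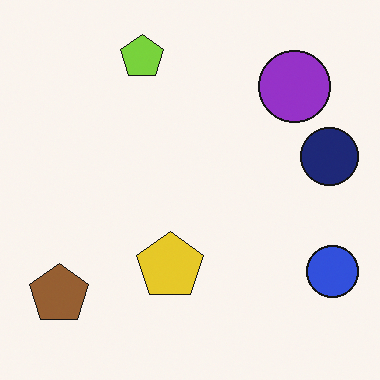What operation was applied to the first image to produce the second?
It was overlaid with an additional brown pentagon.

A brown pentagon appears in the second image that is absent from the first.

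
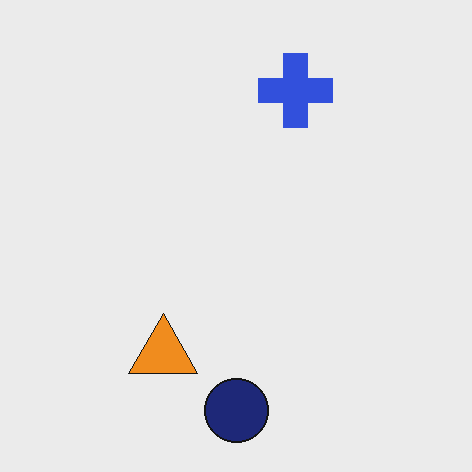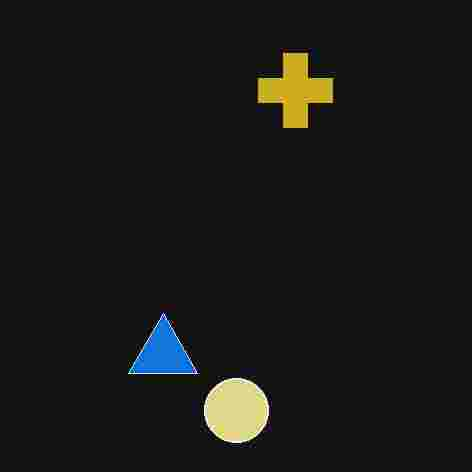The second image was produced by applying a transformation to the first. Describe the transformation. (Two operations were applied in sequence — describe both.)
It was color-inverted (negative), then degraded with heavy JPEG compression.

The light background has become dark and every shape's color is its complement — a photographic negative. Blocky 8×8 compression artifacts appear around shape edges and the flat background shows ringing — characteristic JPEG degradation.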